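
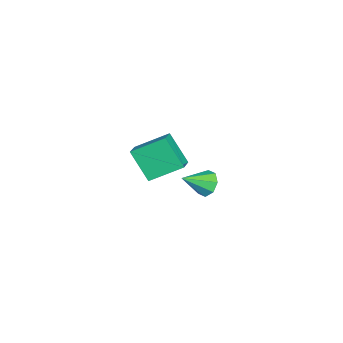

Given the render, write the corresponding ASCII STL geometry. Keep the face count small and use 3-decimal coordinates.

solid 
facet normal -0.346 -0.520 0.781
outer loop
vertex 3.521 -5.177 3.543
vertex 3.177 -3.496 4.511
vertex 2.488 -5.139 3.111
endloop
endfacet
facet normal 0.174 -0.853 -0.492
outer loop
vertex 3.163 -4.124 1.589
vertex 3.521 -5.177 3.543
vertex 2.488 -5.139 3.111
endloop
endfacet
facet normal -0.346 -0.520 0.781
outer loop
vertex 2.488 -5.139 3.111
vertex 3.177 -3.496 4.511
vertex 2.145 -3.458 4.079
endloop
endfacet
facet normal -0.922 0.034 -0.386
outer loop
vertex 2.145 -3.458 4.079
vertex 3.163 -4.124 1.589
vertex 2.488 -5.139 3.111
endloop
endfacet
facet normal 0.922 -0.034 0.386
outer loop
vertex 3.521 -5.177 3.543
vertex 3.852 -2.481 2.989
vertex 3.177 -3.496 4.511
endloop
endfacet
facet normal 0.174 -0.853 -0.492
outer loop
vertex 4.195 -4.162 2.021
vertex 3.521 -5.177 3.543
vertex 3.163 -4.124 1.589
endloop
endfacet
facet normal 0.922 -0.034 0.386
outer loop
vertex 4.195 -4.162 2.021
vertex 3.852 -2.481 2.989
vertex 3.521 -5.177 3.543
endloop
endfacet
facet normal -0.174 0.853 0.492
outer loop
vertex 3.177 -3.496 4.511
vertex 3.852 -2.481 2.989
vertex 2.145 -3.458 4.079
endloop
endfacet
facet normal -0.922 0.034 -0.386
outer loop
vertex 2.819 -2.443 2.557
vertex 3.163 -4.124 1.589
vertex 2.145 -3.458 4.079
endloop
endfacet
facet normal -0.174 0.853 0.492
outer loop
vertex 2.145 -3.458 4.079
vertex 3.852 -2.481 2.989
vertex 2.819 -2.443 2.557
endloop
endfacet
facet normal 0.346 0.520 -0.781
outer loop
vertex 2.819 -2.443 2.557
vertex 4.195 -4.162 2.021
vertex 3.163 -4.124 1.589
endloop
endfacet
facet normal 0.346 0.520 -0.781
outer loop
vertex 3.852 -2.481 2.989
vertex 4.195 -4.162 2.021
vertex 2.819 -2.443 2.557
endloop
endfacet
facet normal -0.470 0.701 -0.536
outer loop
vertex -1.594 -1.779 -3.246
vertex -2.327 -2.224 -3.185
vertex -1.947 -1.611 -2.717
endloop
endfacet
facet normal 0.833 0.314 0.456
outer loop
vertex -1.594 -1.779 -3.246
vertex -1.947 -1.611 -2.717
vertex -1.513 -3.436 -2.255
endloop
endfacet
facet normal -0.470 0.701 -0.537
outer loop
vertex -1.947 -1.611 -2.717
vertex -2.327 -2.224 -3.185
vertex -2.523 -1.802 -2.462
endloop
endfacet
facet normal 0.301 0.301 0.905
outer loop
vertex -1.947 -1.611 -2.717
vertex -2.523 -1.802 -2.462
vertex -1.513 -3.436 -2.255
endloop
endfacet
facet normal -0.470 0.701 -0.536
outer loop
vertex -2.523 -1.802 -2.462
vertex -2.327 -2.224 -3.185
vertex -2.984 -2.241 -2.631
endloop
endfacet
facet normal -0.293 -0.060 0.954
outer loop
vertex -2.523 -1.802 -2.462
vertex -2.984 -2.241 -2.631
vertex -1.513 -3.436 -2.255
endloop
endfacet
facet normal -0.471 0.700 -0.537
outer loop
vertex -2.984 -2.241 -2.631
vertex -2.327 -2.224 -3.185
vertex -3.06 -2.67 -3.124
endloop
endfacet
facet normal -0.599 -0.556 0.576
outer loop
vertex -2.984 -2.241 -2.631
vertex -3.06 -2.67 -3.124
vertex -1.513 -3.436 -2.255
endloop
endfacet
facet normal -0.471 0.700 -0.537
outer loop
vertex -3.06 -2.67 -3.124
vertex -2.327 -2.224 -3.185
vertex -2.706 -2.838 -3.653
endloop
endfacet
facet normal -0.440 -0.898 -0.009
outer loop
vertex -3.06 -2.67 -3.124
vertex -2.706 -2.838 -3.653
vertex -1.513 -3.436 -2.255
endloop
endfacet
facet normal -0.469 0.700 -0.538
outer loop
vertex -2.706 -2.838 -3.653
vertex -2.327 -2.224 -3.185
vertex -2.13 -2.647 -3.907
endloop
endfacet
facet normal 0.092 -0.885 -0.457
outer loop
vertex -2.706 -2.838 -3.653
vertex -2.13 -2.647 -3.907
vertex -1.513 -3.436 -2.255
endloop
endfacet
facet normal -0.470 0.700 -0.538
outer loop
vertex -2.13 -2.647 -3.907
vertex -2.327 -2.224 -3.185
vertex -1.669 -2.208 -3.739
endloop
endfacet
facet normal 0.684 -0.525 -0.506
outer loop
vertex -2.13 -2.647 -3.907
vertex -1.669 -2.208 -3.739
vertex -1.513 -3.436 -2.255
endloop
endfacet
facet normal -0.470 0.700 -0.538
outer loop
vertex -1.669 -2.208 -3.739
vertex -2.327 -2.224 -3.185
vertex -1.594 -1.779 -3.246
endloop
endfacet
facet normal 0.992 -0.027 -0.127
outer loop
vertex -1.669 -2.208 -3.739
vertex -1.594 -1.779 -3.246
vertex -1.513 -3.436 -2.255
endloop
endfacet

endsolid


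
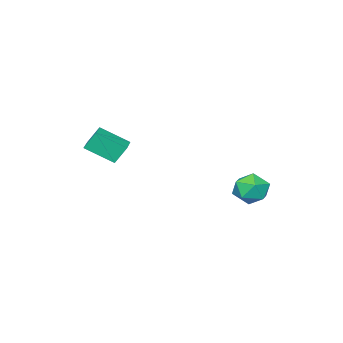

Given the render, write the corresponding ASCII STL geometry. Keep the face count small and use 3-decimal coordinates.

solid 
facet normal -0.474 0.714 -0.516
outer loop
vertex 0.317 -0.375 3.839
vertex 1.173 0.274 3.951
vertex 0.658 -0.696 3.082
endloop
endfacet
facet normal -0.793 -0.600 -0.103
outer loop
vertex 1.307 -1.674 3.789
vertex 0.317 -0.375 3.839
vertex 0.658 -0.696 3.082
endloop
endfacet
facet normal -0.474 0.714 -0.516
outer loop
vertex 0.658 -0.696 3.082
vertex 1.173 0.274 3.951
vertex 1.514 -0.047 3.194
endloop
endfacet
facet normal 0.384 -0.360 -0.850
outer loop
vertex 1.514 -0.047 3.194
vertex 1.307 -1.674 3.789
vertex 0.658 -0.696 3.082
endloop
endfacet
facet normal -0.384 0.360 0.850
outer loop
vertex 0.317 -0.375 3.839
vertex 1.822 -0.704 4.658
vertex 1.173 0.274 3.951
endloop
endfacet
facet normal -0.793 -0.600 -0.103
outer loop
vertex 0.966 -1.353 4.546
vertex 0.317 -0.375 3.839
vertex 1.307 -1.674 3.789
endloop
endfacet
facet normal -0.384 0.360 0.850
outer loop
vertex 0.966 -1.353 4.546
vertex 1.822 -0.704 4.658
vertex 0.317 -0.375 3.839
endloop
endfacet
facet normal 0.793 0.600 0.103
outer loop
vertex 1.173 0.274 3.951
vertex 1.822 -0.704 4.658
vertex 1.514 -0.047 3.194
endloop
endfacet
facet normal 0.384 -0.360 -0.850
outer loop
vertex 2.163 -1.025 3.901
vertex 1.307 -1.674 3.789
vertex 1.514 -0.047 3.194
endloop
endfacet
facet normal 0.793 0.600 0.103
outer loop
vertex 1.514 -0.047 3.194
vertex 1.822 -0.704 4.658
vertex 2.163 -1.025 3.901
endloop
endfacet
facet normal 0.474 -0.714 0.516
outer loop
vertex 2.163 -1.025 3.901
vertex 0.966 -1.353 4.546
vertex 1.307 -1.674 3.789
endloop
endfacet
facet normal 0.474 -0.714 0.516
outer loop
vertex 1.822 -0.704 4.658
vertex 0.966 -1.353 4.546
vertex 2.163 -1.025 3.901
endloop
endfacet
facet normal -0.113 0.572 0.813
outer loop
vertex -3.909 3.024 1.265
vertex -3.645 2.398 1.742
vertex -3.1 2.944 1.434
endloop
endfacet
facet normal 0.045 0.969 0.242
outer loop
vertex -3.909 3.024 1.265
vertex -3.1 2.944 1.434
vertex -3.346 3.147 0.667
endloop
endfacet
facet normal -0.456 0.853 -0.253
outer loop
vertex -3.909 3.024 1.265
vertex -3.346 3.147 0.667
vertex -4.042 2.726 0.501
endloop
endfacet
facet normal -0.923 0.384 0.011
outer loop
vertex -3.909 3.024 1.265
vertex -4.042 2.726 0.501
vertex -4.227 2.263 1.165
endloop
endfacet
facet normal -0.712 0.210 0.670
outer loop
vertex -3.909 3.024 1.265
vertex -4.227 2.263 1.165
vertex -3.645 2.398 1.742
endloop
endfacet
facet normal 0.669 0.743 -0.018
outer loop
vertex -3.346 3.147 0.667
vertex -3.1 2.944 1.434
vertex -2.733 2.597 0.775
endloop
endfacet
facet normal 0.413 0.098 0.905
outer loop
vertex -3.1 2.944 1.434
vertex -3.645 2.398 1.742
vertex -2.918 2.134 1.439
endloop
endfacet
facet normal -0.555 -0.487 0.674
outer loop
vertex -3.645 2.398 1.742
vertex -4.227 2.263 1.165
vertex -3.614 1.713 1.273
endloop
endfacet
facet normal -0.897 -0.204 -0.392
outer loop
vertex -4.227 2.263 1.165
vertex -4.042 2.726 0.501
vertex -3.86 1.916 0.506
endloop
endfacet
facet normal -0.140 0.555 -0.820
outer loop
vertex -4.042 2.726 0.501
vertex -3.346 3.147 0.667
vertex -3.315 2.462 0.198
endloop
endfacet
facet normal 0.923 -0.384 -0.011
outer loop
vertex -3.051 1.836 0.675
vertex -2.733 2.597 0.775
vertex -2.918 2.134 1.439
endloop
endfacet
facet normal 0.456 -0.853 0.253
outer loop
vertex -3.051 1.836 0.675
vertex -2.918 2.134 1.439
vertex -3.614 1.713 1.273
endloop
endfacet
facet normal -0.045 -0.969 -0.242
outer loop
vertex -3.051 1.836 0.675
vertex -3.614 1.713 1.273
vertex -3.86 1.916 0.506
endloop
endfacet
facet normal 0.113 -0.572 -0.813
outer loop
vertex -3.051 1.836 0.675
vertex -3.86 1.916 0.506
vertex -3.315 2.462 0.198
endloop
endfacet
facet normal 0.712 -0.210 -0.670
outer loop
vertex -3.051 1.836 0.675
vertex -3.315 2.462 0.198
vertex -2.733 2.597 0.775
endloop
endfacet
facet normal 0.897 0.204 0.392
outer loop
vertex -2.918 2.134 1.439
vertex -2.733 2.597 0.775
vertex -3.1 2.944 1.434
endloop
endfacet
facet normal 0.140 -0.555 0.820
outer loop
vertex -3.614 1.713 1.273
vertex -2.918 2.134 1.439
vertex -3.645 2.398 1.742
endloop
endfacet
facet normal -0.669 -0.743 0.018
outer loop
vertex -3.86 1.916 0.506
vertex -3.614 1.713 1.273
vertex -4.227 2.263 1.165
endloop
endfacet
facet normal -0.413 -0.098 -0.905
outer loop
vertex -3.315 2.462 0.198
vertex -3.86 1.916 0.506
vertex -4.042 2.726 0.501
endloop
endfacet
facet normal 0.555 0.487 -0.674
outer loop
vertex -2.733 2.597 0.775
vertex -3.315 2.462 0.198
vertex -3.346 3.147 0.667
endloop
endfacet

endsolid


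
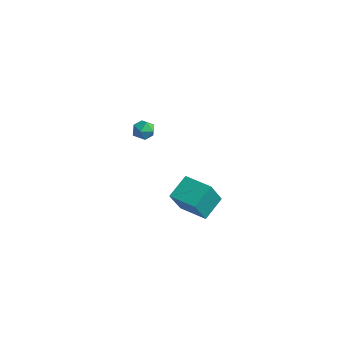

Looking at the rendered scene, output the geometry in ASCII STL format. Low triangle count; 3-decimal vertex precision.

solid 
facet normal -0.110 0.607 0.787
outer loop
vertex 1.151 0.844 4.155
vertex 0.561 0.488 4.347
vertex 1.2 0.282 4.595
endloop
endfacet
facet normal 0.580 0.533 0.616
outer loop
vertex 1.151 0.844 4.155
vertex 1.2 0.282 4.595
vertex 1.678 0.369 4.07
endloop
endfacet
facet normal 0.663 0.746 -0.059
outer loop
vertex 1.151 0.844 4.155
vertex 1.678 0.369 4.07
vertex 1.336 0.628 3.499
endloop
endfacet
facet normal 0.025 0.952 -0.306
outer loop
vertex 1.151 0.844 4.155
vertex 1.336 0.628 3.499
vertex 0.645 0.701 3.669
endloop
endfacet
facet normal -0.452 0.866 0.216
outer loop
vertex 1.151 0.844 4.155
vertex 0.645 0.701 3.669
vertex 0.561 0.488 4.347
endloop
endfacet
facet normal 0.743 -0.160 0.650
outer loop
vertex 1.678 0.369 4.07
vertex 1.2 0.282 4.595
vertex 1.415 -0.281 4.211
endloop
endfacet
facet normal -0.373 -0.042 0.927
outer loop
vertex 1.2 0.282 4.595
vertex 0.561 0.488 4.347
vertex 0.724 -0.208 4.381
endloop
endfacet
facet normal -0.927 0.376 0.003
outer loop
vertex 0.561 0.488 4.347
vertex 0.645 0.701 3.669
vertex 0.382 0.051 3.81
endloop
endfacet
facet normal -0.153 0.516 -0.843
outer loop
vertex 0.645 0.701 3.669
vertex 1.336 0.628 3.499
vertex 0.86 0.138 3.285
endloop
endfacet
facet normal 0.878 0.184 -0.442
outer loop
vertex 1.336 0.628 3.499
vertex 1.678 0.369 4.07
vertex 1.499 -0.068 3.533
endloop
endfacet
facet normal -0.025 -0.952 0.306
outer loop
vertex 0.909 -0.424 3.725
vertex 1.415 -0.281 4.211
vertex 0.724 -0.208 4.381
endloop
endfacet
facet normal -0.663 -0.746 0.059
outer loop
vertex 0.909 -0.424 3.725
vertex 0.724 -0.208 4.381
vertex 0.382 0.051 3.81
endloop
endfacet
facet normal -0.580 -0.533 -0.616
outer loop
vertex 0.909 -0.424 3.725
vertex 0.382 0.051 3.81
vertex 0.86 0.138 3.285
endloop
endfacet
facet normal 0.110 -0.607 -0.787
outer loop
vertex 0.909 -0.424 3.725
vertex 0.86 0.138 3.285
vertex 1.499 -0.068 3.533
endloop
endfacet
facet normal 0.452 -0.866 -0.216
outer loop
vertex 0.909 -0.424 3.725
vertex 1.499 -0.068 3.533
vertex 1.415 -0.281 4.211
endloop
endfacet
facet normal 0.153 -0.516 0.843
outer loop
vertex 0.724 -0.208 4.381
vertex 1.415 -0.281 4.211
vertex 1.2 0.282 4.595
endloop
endfacet
facet normal -0.878 -0.184 0.442
outer loop
vertex 0.382 0.051 3.81
vertex 0.724 -0.208 4.381
vertex 0.561 0.488 4.347
endloop
endfacet
facet normal -0.743 0.160 -0.650
outer loop
vertex 0.86 0.138 3.285
vertex 0.382 0.051 3.81
vertex 0.645 0.701 3.669
endloop
endfacet
facet normal 0.373 0.042 -0.927
outer loop
vertex 1.499 -0.068 3.533
vertex 0.86 0.138 3.285
vertex 1.336 0.628 3.499
endloop
endfacet
facet normal 0.927 -0.376 -0.003
outer loop
vertex 1.415 -0.281 4.211
vertex 1.499 -0.068 3.533
vertex 1.678 0.369 4.07
endloop
endfacet
facet normal -0.976 -0.209 0.055
outer loop
vertex 0.499 2.446 -2.801
vertex 0.253 3.835 -1.887
vertex 0.17 3.529 -4.534
endloop
endfacet
facet normal 0.146 -0.826 -0.544
outer loop
vertex 1.927 3.905 -4.633
vertex 0.499 2.446 -2.801
vertex 0.17 3.529 -4.534
endloop
endfacet
facet normal -0.976 -0.209 0.055
outer loop
vertex 0.17 3.529 -4.534
vertex 0.253 3.835 -1.887
vertex -0.076 4.917 -3.62
endloop
endfacet
facet normal -0.159 0.523 -0.837
outer loop
vertex -0.076 4.917 -3.62
vertex 1.927 3.905 -4.633
vertex 0.17 3.529 -4.534
endloop
endfacet
facet normal 0.159 -0.523 0.837
outer loop
vertex 0.499 2.446 -2.801
vertex 2.01 4.211 -1.986
vertex 0.253 3.835 -1.887
endloop
endfacet
facet normal 0.147 -0.826 -0.544
outer loop
vertex 2.256 2.823 -2.9
vertex 0.499 2.446 -2.801
vertex 1.927 3.905 -4.633
endloop
endfacet
facet normal 0.159 -0.523 0.837
outer loop
vertex 2.256 2.823 -2.9
vertex 2.01 4.211 -1.986
vertex 0.499 2.446 -2.801
endloop
endfacet
facet normal -0.146 0.826 0.544
outer loop
vertex 0.253 3.835 -1.887
vertex 2.01 4.211 -1.986
vertex -0.076 4.917 -3.62
endloop
endfacet
facet normal -0.159 0.523 -0.837
outer loop
vertex 1.681 5.294 -3.719
vertex 1.927 3.905 -4.633
vertex -0.076 4.917 -3.62
endloop
endfacet
facet normal -0.147 0.826 0.544
outer loop
vertex -0.076 4.917 -3.62
vertex 2.01 4.211 -1.986
vertex 1.681 5.294 -3.719
endloop
endfacet
facet normal 0.976 0.209 -0.055
outer loop
vertex 1.681 5.294 -3.719
vertex 2.256 2.823 -2.9
vertex 1.927 3.905 -4.633
endloop
endfacet
facet normal 0.976 0.209 -0.055
outer loop
vertex 2.01 4.211 -1.986
vertex 2.256 2.823 -2.9
vertex 1.681 5.294 -3.719
endloop
endfacet

endsolid


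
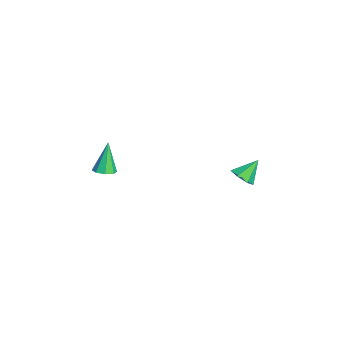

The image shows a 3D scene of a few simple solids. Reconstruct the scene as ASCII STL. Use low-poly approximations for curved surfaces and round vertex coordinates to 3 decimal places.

solid 
facet normal 0.374 -0.162 -0.913
outer loop
vertex -1.844 -2.733 -2.867
vertex -2.26 -3.124 -2.968
vertex -2.207 -2.552 -3.048
endloop
endfacet
facet normal 0.302 0.905 0.300
outer loop
vertex -1.844 -2.733 -2.867
vertex -2.207 -2.552 -3.048
vertex -2.88 -2.856 -1.452
endloop
endfacet
facet normal 0.372 -0.162 -0.914
outer loop
vertex -2.207 -2.552 -3.048
vertex -2.26 -3.124 -2.968
vertex -2.601 -2.706 -3.181
endloop
endfacet
facet normal -0.370 0.929 0.021
outer loop
vertex -2.207 -2.552 -3.048
vertex -2.601 -2.706 -3.181
vertex -2.88 -2.856 -1.452
endloop
endfacet
facet normal 0.373 -0.162 -0.914
outer loop
vertex -2.601 -2.706 -3.181
vertex -2.26 -3.124 -2.968
vertex -2.796 -3.105 -3.19
endloop
endfacet
facet normal -0.892 0.439 -0.106
outer loop
vertex -2.601 -2.706 -3.181
vertex -2.796 -3.105 -3.19
vertex -2.88 -2.856 -1.452
endloop
endfacet
facet normal 0.373 -0.161 -0.914
outer loop
vertex -2.796 -3.105 -3.19
vertex -2.26 -3.124 -2.968
vertex -2.677 -3.515 -3.069
endloop
endfacet
facet normal -0.960 -0.280 -0.006
outer loop
vertex -2.796 -3.105 -3.19
vertex -2.677 -3.515 -3.069
vertex -2.88 -2.856 -1.452
endloop
endfacet
facet normal 0.373 -0.161 -0.914
outer loop
vertex -2.677 -3.515 -3.069
vertex -2.26 -3.124 -2.968
vertex -2.314 -3.696 -2.889
endloop
endfacet
facet normal -0.531 -0.806 0.262
outer loop
vertex -2.677 -3.515 -3.069
vertex -2.314 -3.696 -2.889
vertex -2.88 -2.856 -1.452
endloop
endfacet
facet normal 0.371 -0.161 -0.915
outer loop
vertex -2.314 -3.696 -2.889
vertex -2.26 -3.124 -2.968
vertex -1.919 -3.542 -2.756
endloop
endfacet
facet normal 0.141 -0.829 0.540
outer loop
vertex -2.314 -3.696 -2.889
vertex -1.919 -3.542 -2.756
vertex -2.88 -2.856 -1.452
endloop
endfacet
facet normal 0.374 -0.159 -0.914
outer loop
vertex -1.919 -3.542 -2.756
vertex -2.26 -3.124 -2.968
vertex -1.725 -3.143 -2.746
endloop
endfacet
facet normal 0.663 -0.339 0.667
outer loop
vertex -1.919 -3.542 -2.756
vertex -1.725 -3.143 -2.746
vertex -2.88 -2.856 -1.452
endloop
endfacet
facet normal 0.373 -0.161 -0.914
outer loop
vertex -1.725 -3.143 -2.746
vertex -2.26 -3.124 -2.968
vertex -1.844 -2.733 -2.867
endloop
endfacet
facet normal 0.730 0.380 0.568
outer loop
vertex -1.725 -3.143 -2.746
vertex -1.844 -2.733 -2.867
vertex -2.88 -2.856 -1.452
endloop
endfacet
facet normal 0.262 -0.657 -0.707
outer loop
vertex -1.373 3.683 -4.039
vertex -1.768 3.213 -3.749
vertex -1.931 3.665 -4.229
endloop
endfacet
facet normal 0.054 0.966 -0.251
outer loop
vertex -1.373 3.683 -4.039
vertex -1.931 3.665 -4.229
vertex -2.092 4.027 -2.871
endloop
endfacet
facet normal 0.261 -0.657 -0.707
outer loop
vertex -1.931 3.665 -4.229
vertex -1.768 3.213 -3.749
vertex -2.367 3.307 -4.057
endloop
endfacet
facet normal -0.672 0.692 -0.264
outer loop
vertex -1.931 3.665 -4.229
vertex -2.367 3.307 -4.057
vertex -2.092 4.027 -2.871
endloop
endfacet
facet normal 0.261 -0.657 -0.707
outer loop
vertex -2.367 3.307 -4.057
vertex -1.768 3.213 -3.749
vertex -2.352 2.878 -3.653
endloop
endfacet
facet normal -0.981 0.114 0.158
outer loop
vertex -2.367 3.307 -4.057
vertex -2.352 2.878 -3.653
vertex -2.092 4.027 -2.871
endloop
endfacet
facet normal 0.261 -0.657 -0.707
outer loop
vertex -2.352 2.878 -3.653
vertex -1.768 3.213 -3.749
vertex -1.898 2.7 -3.32
endloop
endfacet
facet normal -0.639 -0.329 0.695
outer loop
vertex -2.352 2.878 -3.653
vertex -1.898 2.7 -3.32
vertex -2.092 4.027 -2.871
endloop
endfacet
facet normal 0.260 -0.657 -0.707
outer loop
vertex -1.898 2.7 -3.32
vertex -1.768 3.213 -3.749
vertex -1.346 2.909 -3.311
endloop
endfacet
facet normal 0.100 -0.306 0.947
outer loop
vertex -1.898 2.7 -3.32
vertex -1.346 2.909 -3.311
vertex -2.092 4.027 -2.871
endloop
endfacet
facet normal 0.260 -0.657 -0.707
outer loop
vertex -1.346 2.909 -3.311
vertex -1.768 3.213 -3.749
vertex -1.112 3.346 -3.631
endloop
endfacet
facet normal 0.674 0.166 0.720
outer loop
vertex -1.346 2.909 -3.311
vertex -1.112 3.346 -3.631
vertex -2.092 4.027 -2.871
endloop
endfacet
facet normal 0.260 -0.656 -0.708
outer loop
vertex -1.112 3.346 -3.631
vertex -1.768 3.213 -3.749
vertex -1.373 3.683 -4.039
endloop
endfacet
facet normal 0.654 0.733 0.187
outer loop
vertex -1.112 3.346 -3.631
vertex -1.373 3.683 -4.039
vertex -2.092 4.027 -2.871
endloop
endfacet

endsolid


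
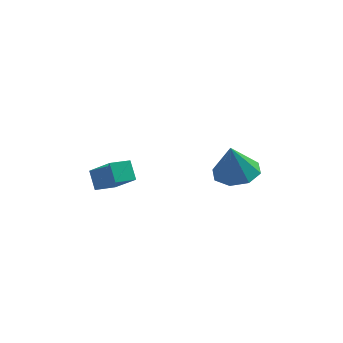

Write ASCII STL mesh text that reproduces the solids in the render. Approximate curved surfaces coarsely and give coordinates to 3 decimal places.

solid 
facet normal -0.756 -0.614 0.225
outer loop
vertex -3.405 -4.443 -2.033
vertex -3.682 -3.861 -1.376
vertex -4.282 -3.73 -3.034
endloop
endfacet
facet normal 0.300 -0.633 -0.714
outer loop
vertex -3.578 -3.159 -3.244
vertex -3.405 -4.443 -2.033
vertex -4.282 -3.73 -3.034
endloop
endfacet
facet normal -0.757 -0.614 0.225
outer loop
vertex -4.282 -3.73 -3.034
vertex -3.682 -3.861 -1.376
vertex -4.559 -3.148 -2.378
endloop
endfacet
facet normal -0.581 0.472 -0.664
outer loop
vertex -4.559 -3.148 -2.378
vertex -3.578 -3.159 -3.244
vertex -4.282 -3.73 -3.034
endloop
endfacet
facet normal 0.581 -0.472 0.663
outer loop
vertex -3.405 -4.443 -2.033
vertex -2.978 -3.29 -1.586
vertex -3.682 -3.861 -1.376
endloop
endfacet
facet normal 0.301 -0.632 -0.714
outer loop
vertex -2.701 -3.872 -2.242
vertex -3.405 -4.443 -2.033
vertex -3.578 -3.159 -3.244
endloop
endfacet
facet normal 0.580 -0.472 0.664
outer loop
vertex -2.701 -3.872 -2.242
vertex -2.978 -3.29 -1.586
vertex -3.405 -4.443 -2.033
endloop
endfacet
facet normal -0.301 0.633 0.713
outer loop
vertex -3.682 -3.861 -1.376
vertex -2.978 -3.29 -1.586
vertex -4.559 -3.148 -2.378
endloop
endfacet
facet normal -0.580 0.473 -0.663
outer loop
vertex -3.855 -2.577 -2.587
vertex -3.578 -3.159 -3.244
vertex -4.559 -3.148 -2.378
endloop
endfacet
facet normal -0.301 0.632 0.714
outer loop
vertex -4.559 -3.148 -2.378
vertex -2.978 -3.29 -1.586
vertex -3.855 -2.577 -2.587
endloop
endfacet
facet normal 0.756 0.614 -0.225
outer loop
vertex -3.855 -2.577 -2.587
vertex -2.701 -3.872 -2.242
vertex -3.578 -3.159 -3.244
endloop
endfacet
facet normal 0.756 0.614 -0.225
outer loop
vertex -2.978 -3.29 -1.586
vertex -2.701 -3.872 -2.242
vertex -3.855 -2.577 -2.587
endloop
endfacet
facet normal 0.153 0.143 -0.978
outer loop
vertex 1.866 -1.09 -3.586
vertex 0.91 -0.858 -3.702
vertex 1.734 -0.349 -3.498
endloop
endfacet
facet normal 0.761 0.059 0.646
outer loop
vertex 1.866 -1.09 -3.586
vertex 1.734 -0.349 -3.498
vertex 0.67 -1.082 -2.178
endloop
endfacet
facet normal 0.153 0.144 -0.978
outer loop
vertex 1.734 -0.349 -3.498
vertex 0.91 -0.858 -3.702
vertex 1.12 0.094 -3.529
endloop
endfacet
facet normal 0.410 0.616 0.673
outer loop
vertex 1.734 -0.349 -3.498
vertex 1.12 0.094 -3.529
vertex 0.67 -1.082 -2.178
endloop
endfacet
facet normal 0.154 0.144 -0.978
outer loop
vertex 1.12 0.094 -3.529
vertex 0.91 -0.858 -3.702
vertex 0.383 -0.021 -3.662
endloop
endfacet
facet normal -0.228 0.771 0.595
outer loop
vertex 1.12 0.094 -3.529
vertex 0.383 -0.021 -3.662
vertex 0.67 -1.082 -2.178
endloop
endfacet
facet normal 0.155 0.144 -0.977
outer loop
vertex 0.383 -0.021 -3.662
vertex 0.91 -0.858 -3.702
vertex -0.045 -0.626 -3.819
endloop
endfacet
facet normal -0.777 0.431 0.458
outer loop
vertex 0.383 -0.021 -3.662
vertex -0.045 -0.626 -3.819
vertex 0.67 -1.082 -2.178
endloop
endfacet
facet normal 0.155 0.143 -0.978
outer loop
vertex -0.045 -0.626 -3.819
vertex 0.91 -0.858 -3.702
vertex 0.086 -1.367 -3.907
endloop
endfacet
facet normal -0.917 -0.203 0.343
outer loop
vertex -0.045 -0.626 -3.819
vertex 0.086 -1.367 -3.907
vertex 0.67 -1.082 -2.178
endloop
endfacet
facet normal 0.154 0.145 -0.977
outer loop
vertex 0.086 -1.367 -3.907
vertex 0.91 -0.858 -3.702
vertex 0.7 -1.81 -3.876
endloop
endfacet
facet normal -0.565 -0.762 0.317
outer loop
vertex 0.086 -1.367 -3.907
vertex 0.7 -1.81 -3.876
vertex 0.67 -1.082 -2.178
endloop
endfacet
facet normal 0.155 0.144 -0.977
outer loop
vertex 0.7 -1.81 -3.876
vertex 0.91 -0.858 -3.702
vertex 1.437 -1.695 -3.742
endloop
endfacet
facet normal 0.071 -0.916 0.394
outer loop
vertex 0.7 -1.81 -3.876
vertex 1.437 -1.695 -3.742
vertex 0.67 -1.082 -2.178
endloop
endfacet
facet normal 0.153 0.143 -0.978
outer loop
vertex 1.437 -1.695 -3.742
vertex 0.91 -0.858 -3.702
vertex 1.866 -1.09 -3.586
endloop
endfacet
facet normal 0.621 -0.577 0.531
outer loop
vertex 1.437 -1.695 -3.742
vertex 1.866 -1.09 -3.586
vertex 0.67 -1.082 -2.178
endloop
endfacet

endsolid


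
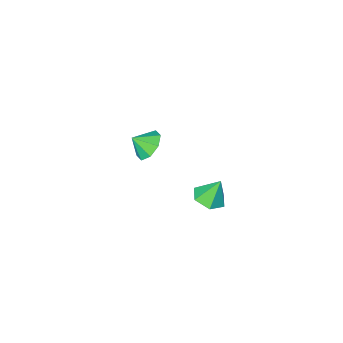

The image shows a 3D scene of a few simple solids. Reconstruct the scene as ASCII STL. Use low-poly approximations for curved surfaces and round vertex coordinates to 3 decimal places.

solid 
facet normal -0.689 0.346 -0.637
outer loop
vertex 2.577 -2.694 0.805
vertex 1.902 -3.165 1.279
vertex 2.283 -2.297 1.339
endloop
endfacet
facet normal 0.902 0.370 0.222
outer loop
vertex 2.577 -2.694 0.805
vertex 2.283 -2.297 1.339
vertex 2.638 -3.535 1.961
endloop
endfacet
facet normal -0.688 0.346 -0.637
outer loop
vertex 2.283 -2.297 1.339
vertex 1.902 -3.165 1.279
vertex 1.766 -2.408 1.837
endloop
endfacet
facet normal 0.545 0.496 0.676
outer loop
vertex 2.283 -2.297 1.339
vertex 1.766 -2.408 1.837
vertex 2.638 -3.535 1.961
endloop
endfacet
facet normal -0.689 0.346 -0.637
outer loop
vertex 1.766 -2.408 1.837
vertex 1.902 -3.165 1.279
vertex 1.328 -2.963 2.009
endloop
endfacet
facet normal 0.124 0.203 0.971
outer loop
vertex 1.766 -2.408 1.837
vertex 1.328 -2.963 2.009
vertex 2.638 -3.535 1.961
endloop
endfacet
facet normal -0.688 0.347 -0.637
outer loop
vertex 1.328 -2.963 2.009
vertex 1.902 -3.165 1.279
vertex 1.226 -3.636 1.753
endloop
endfacet
facet normal -0.113 -0.338 0.934
outer loop
vertex 1.328 -2.963 2.009
vertex 1.226 -3.636 1.753
vertex 2.638 -3.535 1.961
endloop
endfacet
facet normal -0.688 0.347 -0.637
outer loop
vertex 1.226 -3.636 1.753
vertex 1.902 -3.165 1.279
vertex 1.52 -4.033 1.219
endloop
endfacet
facet normal -0.028 -0.810 0.586
outer loop
vertex 1.226 -3.636 1.753
vertex 1.52 -4.033 1.219
vertex 2.638 -3.535 1.961
endloop
endfacet
facet normal -0.688 0.347 -0.638
outer loop
vertex 1.52 -4.033 1.219
vertex 1.902 -3.165 1.279
vertex 2.038 -3.921 0.721
endloop
endfacet
facet normal 0.329 -0.935 0.132
outer loop
vertex 1.52 -4.033 1.219
vertex 2.038 -3.921 0.721
vertex 2.638 -3.535 1.961
endloop
endfacet
facet normal -0.690 0.346 -0.636
outer loop
vertex 2.038 -3.921 0.721
vertex 1.902 -3.165 1.279
vertex 2.475 -3.366 0.549
endloop
endfacet
facet normal 0.750 -0.641 -0.163
outer loop
vertex 2.038 -3.921 0.721
vertex 2.475 -3.366 0.549
vertex 2.638 -3.535 1.961
endloop
endfacet
facet normal -0.689 0.347 -0.636
outer loop
vertex 2.475 -3.366 0.549
vertex 1.902 -3.165 1.279
vertex 2.577 -2.694 0.805
endloop
endfacet
facet normal 0.987 -0.102 -0.126
outer loop
vertex 2.475 -3.366 0.549
vertex 2.577 -2.694 0.805
vertex 2.638 -3.535 1.961
endloop
endfacet
facet normal 0.334 -0.181 -0.925
outer loop
vertex 3.071 3.284 3.507
vertex 2.261 3.245 3.222
vertex 2.679 3.996 3.226
endloop
endfacet
facet normal 0.567 0.553 0.610
outer loop
vertex 3.071 3.284 3.507
vertex 2.679 3.996 3.226
vertex 1.799 3.495 4.498
endloop
endfacet
facet normal 0.335 -0.182 -0.924
outer loop
vertex 2.679 3.996 3.226
vertex 2.261 3.245 3.222
vertex 1.869 3.956 2.94
endloop
endfacet
facet normal -0.144 0.951 0.275
outer loop
vertex 2.679 3.996 3.226
vertex 1.869 3.956 2.94
vertex 1.799 3.495 4.498
endloop
endfacet
facet normal 0.334 -0.183 -0.925
outer loop
vertex 1.869 3.956 2.94
vertex 2.261 3.245 3.222
vertex 1.45 3.205 2.937
endloop
endfacet
facet normal -0.869 0.484 0.104
outer loop
vertex 1.869 3.956 2.94
vertex 1.45 3.205 2.937
vertex 1.799 3.495 4.498
endloop
endfacet
facet normal 0.334 -0.181 -0.925
outer loop
vertex 1.45 3.205 2.937
vertex 2.261 3.245 3.222
vertex 1.843 2.493 3.218
endloop
endfacet
facet normal -0.884 -0.382 0.269
outer loop
vertex 1.45 3.205 2.937
vertex 1.843 2.493 3.218
vertex 1.799 3.495 4.498
endloop
endfacet
facet normal 0.334 -0.181 -0.925
outer loop
vertex 1.843 2.493 3.218
vertex 2.261 3.245 3.222
vertex 2.653 2.533 3.503
endloop
endfacet
facet normal -0.174 -0.778 0.603
outer loop
vertex 1.843 2.493 3.218
vertex 2.653 2.533 3.503
vertex 1.799 3.495 4.498
endloop
endfacet
facet normal 0.334 -0.181 -0.925
outer loop
vertex 2.653 2.533 3.503
vertex 2.261 3.245 3.222
vertex 3.071 3.284 3.507
endloop
endfacet
facet normal 0.551 -0.311 0.774
outer loop
vertex 2.653 2.533 3.503
vertex 3.071 3.284 3.507
vertex 1.799 3.495 4.498
endloop
endfacet

endsolid


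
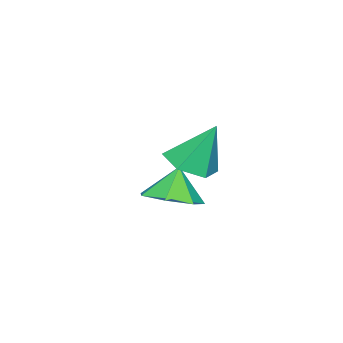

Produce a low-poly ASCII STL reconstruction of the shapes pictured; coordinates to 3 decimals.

solid 
facet normal 0.118 -0.430 -0.895
outer loop
vertex 3.279 -0.403 1.478
vertex 2.898 0.189 1.143
vertex 3.672 0.223 1.229
endloop
endfacet
facet normal 0.731 -0.199 0.653
outer loop
vertex 3.279 -0.403 1.478
vertex 3.672 0.223 1.229
vertex 2.722 0.831 2.477
endloop
endfacet
facet normal 0.118 -0.430 -0.895
outer loop
vertex 3.672 0.223 1.229
vertex 2.898 0.189 1.143
vertex 3.291 0.815 0.894
endloop
endfacet
facet normal 0.739 0.622 0.259
outer loop
vertex 3.672 0.223 1.229
vertex 3.291 0.815 0.894
vertex 2.722 0.831 2.477
endloop
endfacet
facet normal 0.118 -0.430 -0.895
outer loop
vertex 3.291 0.815 0.894
vertex 2.898 0.189 1.143
vertex 2.517 0.782 0.808
endloop
endfacet
facet normal -0.040 0.999 -0.024
outer loop
vertex 3.291 0.815 0.894
vertex 2.517 0.782 0.808
vertex 2.722 0.831 2.477
endloop
endfacet
facet normal 0.118 -0.430 -0.895
outer loop
vertex 2.517 0.782 0.808
vertex 2.898 0.189 1.143
vertex 2.123 0.156 1.057
endloop
endfacet
facet normal -0.828 0.555 0.085
outer loop
vertex 2.517 0.782 0.808
vertex 2.123 0.156 1.057
vertex 2.722 0.831 2.477
endloop
endfacet
facet normal 0.118 -0.430 -0.895
outer loop
vertex 2.123 0.156 1.057
vertex 2.898 0.189 1.143
vertex 2.505 -0.436 1.392
endloop
endfacet
facet normal -0.836 -0.268 0.480
outer loop
vertex 2.123 0.156 1.057
vertex 2.505 -0.436 1.392
vertex 2.722 0.831 2.477
endloop
endfacet
facet normal 0.118 -0.431 -0.895
outer loop
vertex 2.505 -0.436 1.392
vertex 2.898 0.189 1.143
vertex 3.279 -0.403 1.478
endloop
endfacet
facet normal -0.057 -0.644 0.763
outer loop
vertex 2.505 -0.436 1.392
vertex 3.279 -0.403 1.478
vertex 2.722 0.831 2.477
endloop
endfacet
facet normal 0.393 -0.013 -0.919
outer loop
vertex 1.442 -1.274 -1.162
vertex 0.622 -1.507 -1.509
vertex 0.969 -0.666 -1.373
endloop
endfacet
facet normal 0.334 0.530 0.779
outer loop
vertex 1.442 -1.274 -1.162
vertex 0.969 -0.666 -1.373
vertex 0.178 -1.493 -0.471
endloop
endfacet
facet normal 0.393 -0.013 -0.920
outer loop
vertex 0.969 -0.666 -1.373
vertex 0.622 -1.507 -1.509
vertex 0.235 -0.691 -1.686
endloop
endfacet
facet normal -0.252 0.813 0.525
outer loop
vertex 0.969 -0.666 -1.373
vertex 0.235 -0.691 -1.686
vertex 0.178 -1.493 -0.471
endloop
endfacet
facet normal 0.394 -0.012 -0.919
outer loop
vertex 0.235 -0.691 -1.686
vertex 0.622 -1.507 -1.509
vertex -0.207 -1.331 -1.867
endloop
endfacet
facet normal -0.825 0.489 0.284
outer loop
vertex 0.235 -0.691 -1.686
vertex -0.207 -1.331 -1.867
vertex 0.178 -1.493 -0.471
endloop
endfacet
facet normal 0.394 -0.013 -0.919
outer loop
vertex -0.207 -1.331 -1.867
vertex 0.622 -1.507 -1.509
vertex -0.025 -2.103 -1.778
endloop
endfacet
facet normal -0.951 -0.197 0.239
outer loop
vertex -0.207 -1.331 -1.867
vertex -0.025 -2.103 -1.778
vertex 0.178 -1.493 -0.471
endloop
endfacet
facet normal 0.394 -0.013 -0.919
outer loop
vertex -0.025 -2.103 -1.778
vertex 0.622 -1.507 -1.509
vertex 0.644 -2.427 -1.487
endloop
endfacet
facet normal -0.537 -0.729 0.424
outer loop
vertex -0.025 -2.103 -1.778
vertex 0.644 -2.427 -1.487
vertex 0.178 -1.493 -0.471
endloop
endfacet
facet normal 0.393 -0.013 -0.919
outer loop
vertex 0.644 -2.427 -1.487
vertex 0.622 -1.507 -1.509
vertex 1.297 -2.058 -1.213
endloop
endfacet
facet normal 0.106 -0.707 0.699
outer loop
vertex 0.644 -2.427 -1.487
vertex 1.297 -2.058 -1.213
vertex 0.178 -1.493 -0.471
endloop
endfacet
facet normal 0.393 -0.013 -0.920
outer loop
vertex 1.297 -2.058 -1.213
vertex 0.622 -1.507 -1.509
vertex 1.442 -1.274 -1.162
endloop
endfacet
facet normal 0.494 -0.147 0.857
outer loop
vertex 1.297 -2.058 -1.213
vertex 1.442 -1.274 -1.162
vertex 0.178 -1.493 -0.471
endloop
endfacet

endsolid


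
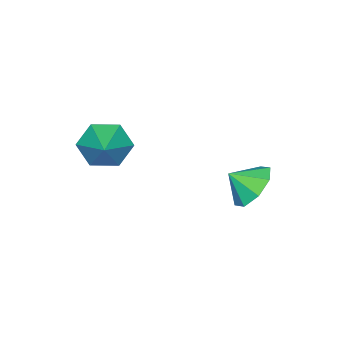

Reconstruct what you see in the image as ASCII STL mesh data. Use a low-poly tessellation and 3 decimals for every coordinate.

solid 
facet normal -0.719 -0.515 -0.466
outer loop
vertex 2.045 -1.193 -0.993
vertex 1.435 -1.002 -0.263
vertex 1.492 -0.397 -1.019
endloop
endfacet
facet normal 0.686 0.458 -0.566
outer loop
vertex 2.045 -1.193 -0.993
vertex 1.492 -0.397 -1.019
vertex 2.585 -0.178 0.483
endloop
endfacet
facet normal -0.719 -0.515 -0.467
outer loop
vertex 1.492 -0.397 -1.019
vertex 1.435 -1.002 -0.263
vertex 0.882 -0.206 -0.29
endloop
endfacet
facet normal 0.073 0.978 -0.195
outer loop
vertex 1.492 -0.397 -1.019
vertex 0.882 -0.206 -0.29
vertex 2.585 -0.178 0.483
endloop
endfacet
facet normal -0.719 -0.515 -0.467
outer loop
vertex 0.882 -0.206 -0.29
vertex 1.435 -1.002 -0.263
vertex 0.825 -0.811 0.466
endloop
endfacet
facet normal -0.279 0.760 0.587
outer loop
vertex 0.882 -0.206 -0.29
vertex 0.825 -0.811 0.466
vertex 2.585 -0.178 0.483
endloop
endfacet
facet normal -0.719 -0.515 -0.467
outer loop
vertex 0.825 -0.811 0.466
vertex 1.435 -1.002 -0.263
vertex 1.378 -1.607 0.492
endloop
endfacet
facet normal -0.017 0.021 1.000
outer loop
vertex 0.825 -0.811 0.466
vertex 1.378 -1.607 0.492
vertex 2.585 -0.178 0.483
endloop
endfacet
facet normal -0.719 -0.515 -0.467
outer loop
vertex 1.378 -1.607 0.492
vertex 1.435 -1.002 -0.263
vertex 1.988 -1.798 -0.237
endloop
endfacet
facet normal 0.596 -0.499 0.629
outer loop
vertex 1.378 -1.607 0.492
vertex 1.988 -1.798 -0.237
vertex 2.585 -0.178 0.483
endloop
endfacet
facet normal -0.719 -0.515 -0.466
outer loop
vertex 1.988 -1.798 -0.237
vertex 1.435 -1.002 -0.263
vertex 2.045 -1.193 -0.993
endloop
endfacet
facet normal 0.947 -0.281 -0.153
outer loop
vertex 1.988 -1.798 -0.237
vertex 2.045 -1.193 -0.993
vertex 2.585 -0.178 0.483
endloop
endfacet
facet normal -0.426 0.659 -0.619
outer loop
vertex -0.612 3.747 -2.126
vertex -1.312 3.073 -2.362
vertex -1.222 3.785 -1.666
endloop
endfacet
facet normal 0.602 0.123 0.789
outer loop
vertex -0.612 3.747 -2.126
vertex -1.222 3.785 -1.666
vertex -0.868 2.387 -1.718
endloop
endfacet
facet normal -0.427 0.659 -0.619
outer loop
vertex -1.222 3.785 -1.666
vertex -1.312 3.073 -2.362
vertex -1.885 3.405 -1.613
endloop
endfacet
facet normal 0.088 -0.015 0.996
outer loop
vertex -1.222 3.785 -1.666
vertex -1.885 3.405 -1.613
vertex -0.868 2.387 -1.718
endloop
endfacet
facet normal -0.427 0.659 -0.619
outer loop
vertex -1.885 3.405 -1.613
vertex -1.312 3.073 -2.362
vertex -2.212 2.831 -1.999
endloop
endfacet
facet normal -0.313 -0.401 0.861
outer loop
vertex -1.885 3.405 -1.613
vertex -2.212 2.831 -1.999
vertex -0.868 2.387 -1.718
endloop
endfacet
facet normal -0.427 0.659 -0.619
outer loop
vertex -2.212 2.831 -1.999
vertex -1.312 3.073 -2.362
vertex -2.012 2.398 -2.598
endloop
endfacet
facet normal -0.364 -0.808 0.463
outer loop
vertex -2.212 2.831 -1.999
vertex -2.012 2.398 -2.598
vertex -0.868 2.387 -1.718
endloop
endfacet
facet normal -0.427 0.659 -0.620
outer loop
vertex -2.012 2.398 -2.598
vertex -1.312 3.073 -2.362
vertex -1.401 2.361 -3.058
endloop
endfacet
facet normal -0.035 -0.999 0.033
outer loop
vertex -2.012 2.398 -2.598
vertex -1.401 2.361 -3.058
vertex -0.868 2.387 -1.718
endloop
endfacet
facet normal -0.427 0.659 -0.619
outer loop
vertex -1.401 2.361 -3.058
vertex -1.312 3.073 -2.362
vertex -0.739 2.74 -3.111
endloop
endfacet
facet normal 0.479 -0.861 -0.174
outer loop
vertex -1.401 2.361 -3.058
vertex -0.739 2.74 -3.111
vertex -0.868 2.387 -1.718
endloop
endfacet
facet normal -0.426 0.659 -0.619
outer loop
vertex -0.739 2.74 -3.111
vertex -1.312 3.073 -2.362
vertex -0.412 3.314 -2.725
endloop
endfacet
facet normal 0.879 -0.475 -0.039
outer loop
vertex -0.739 2.74 -3.111
vertex -0.412 3.314 -2.725
vertex -0.868 2.387 -1.718
endloop
endfacet
facet normal -0.426 0.660 -0.619
outer loop
vertex -0.412 3.314 -2.725
vertex -1.312 3.073 -2.362
vertex -0.612 3.747 -2.126
endloop
endfacet
facet normal 0.931 -0.067 0.359
outer loop
vertex -0.412 3.314 -2.725
vertex -0.612 3.747 -2.126
vertex -0.868 2.387 -1.718
endloop
endfacet

endsolid


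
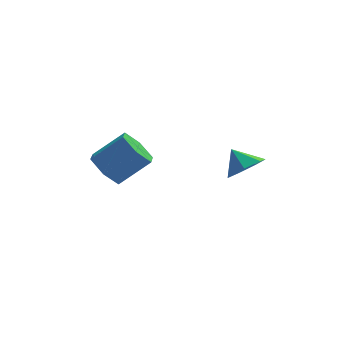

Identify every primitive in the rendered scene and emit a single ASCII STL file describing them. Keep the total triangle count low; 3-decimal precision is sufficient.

solid 
facet normal -0.762 -0.082 -0.642
outer loop
vertex -1.236 -0.331 0.048
vertex -1.74 0.473 0.543
vertex -1.076 0.678 -0.271
endloop
endfacet
facet normal 0.630 -0.323 -0.706
outer loop
vertex -1.236 -0.331 0.048
vertex -1.076 0.678 -0.271
vertex 0.204 -0.177 1.262
endloop
endfacet
facet normal 0.630 -0.323 -0.706
outer loop
vertex 0.204 -0.177 1.262
vertex -1.076 0.678 -0.271
vertex 0.364 0.832 0.944
endloop
endfacet
facet normal 0.762 0.082 0.643
outer loop
vertex 0.204 -0.177 1.262
vertex 0.364 0.832 0.944
vertex -0.3 0.627 1.757
endloop
endfacet
facet normal -0.762 -0.081 -0.642
outer loop
vertex -1.076 0.678 -0.271
vertex -1.74 0.473 0.543
vertex -1.579 1.482 0.224
endloop
endfacet
facet normal 0.445 0.655 -0.611
outer loop
vertex -1.076 0.678 -0.271
vertex -1.579 1.482 0.224
vertex 0.364 0.832 0.944
endloop
endfacet
facet normal 0.445 0.655 -0.610
outer loop
vertex 0.364 0.832 0.944
vertex -1.579 1.482 0.224
vertex -0.14 1.636 1.439
endloop
endfacet
facet normal 0.762 0.082 0.643
outer loop
vertex 0.364 0.832 0.944
vertex -0.14 1.636 1.439
vertex -0.3 0.627 1.757
endloop
endfacet
facet normal -0.762 -0.082 -0.643
outer loop
vertex -1.579 1.482 0.224
vertex -1.74 0.473 0.543
vertex -2.244 1.277 1.038
endloop
endfacet
facet normal -0.185 0.978 0.095
outer loop
vertex -1.579 1.482 0.224
vertex -2.244 1.277 1.038
vertex -0.14 1.636 1.439
endloop
endfacet
facet normal -0.185 0.978 0.095
outer loop
vertex -0.14 1.636 1.439
vertex -2.244 1.277 1.038
vertex -0.804 1.431 2.252
endloop
endfacet
facet normal 0.762 0.082 0.643
outer loop
vertex -0.14 1.636 1.439
vertex -0.804 1.431 2.252
vertex -0.3 0.627 1.757
endloop
endfacet
facet normal -0.762 -0.082 -0.643
outer loop
vertex -2.244 1.277 1.038
vertex -1.74 0.473 0.543
vertex -2.404 0.268 1.356
endloop
endfacet
facet normal -0.630 0.323 0.706
outer loop
vertex -2.244 1.277 1.038
vertex -2.404 0.268 1.356
vertex -0.804 1.431 2.252
endloop
endfacet
facet normal -0.630 0.323 0.706
outer loop
vertex -0.804 1.431 2.252
vertex -2.404 0.268 1.356
vertex -0.964 0.422 2.571
endloop
endfacet
facet normal 0.762 0.082 0.642
outer loop
vertex -0.804 1.431 2.252
vertex -0.964 0.422 2.571
vertex -0.3 0.627 1.757
endloop
endfacet
facet normal -0.762 -0.082 -0.643
outer loop
vertex -2.404 0.268 1.356
vertex -1.74 0.473 0.543
vertex -1.9 -0.536 0.861
endloop
endfacet
facet normal -0.445 -0.655 0.611
outer loop
vertex -2.404 0.268 1.356
vertex -1.9 -0.536 0.861
vertex -0.964 0.422 2.571
endloop
endfacet
facet normal -0.446 -0.655 0.611
outer loop
vertex -0.964 0.422 2.571
vertex -1.9 -0.536 0.861
vertex -0.461 -0.382 2.076
endloop
endfacet
facet normal 0.762 0.081 0.642
outer loop
vertex -0.964 0.422 2.571
vertex -0.461 -0.382 2.076
vertex -0.3 0.627 1.757
endloop
endfacet
facet normal -0.762 -0.082 -0.643
outer loop
vertex -1.9 -0.536 0.861
vertex -1.74 0.473 0.543
vertex -1.236 -0.331 0.048
endloop
endfacet
facet normal 0.185 -0.978 -0.095
outer loop
vertex -1.9 -0.536 0.861
vertex -1.236 -0.331 0.048
vertex -0.461 -0.382 2.076
endloop
endfacet
facet normal 0.185 -0.978 -0.095
outer loop
vertex -0.461 -0.382 2.076
vertex -1.236 -0.331 0.048
vertex 0.204 -0.177 1.262
endloop
endfacet
facet normal 0.762 0.082 0.643
outer loop
vertex -0.461 -0.382 2.076
vertex 0.204 -0.177 1.262
vertex -0.3 0.627 1.757
endloop
endfacet
facet normal 0.462 -0.550 -0.695
outer loop
vertex 4.475 -2.28 2.146
vertex 3.935 -3.037 2.386
vertex 3.757 -2.359 1.731
endloop
endfacet
facet normal -0.104 0.995 -0.010
outer loop
vertex 4.475 -2.28 2.146
vertex 3.757 -2.359 1.731
vertex 3.385 -2.383 3.214
endloop
endfacet
facet normal 0.463 -0.550 -0.695
outer loop
vertex 3.757 -2.359 1.731
vertex 3.935 -3.037 2.386
vertex 3.173 -2.949 1.809
endloop
endfacet
facet normal -0.712 0.682 -0.167
outer loop
vertex 3.757 -2.359 1.731
vertex 3.173 -2.949 1.809
vertex 3.385 -2.383 3.214
endloop
endfacet
facet normal 0.463 -0.550 -0.695
outer loop
vertex 3.173 -2.949 1.809
vertex 3.935 -3.037 2.386
vertex 3.164 -3.605 2.322
endloop
endfacet
facet normal -0.989 0.099 0.109
outer loop
vertex 3.173 -2.949 1.809
vertex 3.164 -3.605 2.322
vertex 3.385 -2.383 3.214
endloop
endfacet
facet normal 0.463 -0.550 -0.695
outer loop
vertex 3.164 -3.605 2.322
vertex 3.935 -3.037 2.386
vertex 3.735 -3.834 2.884
endloop
endfacet
facet normal -0.727 -0.314 0.611
outer loop
vertex 3.164 -3.605 2.322
vertex 3.735 -3.834 2.884
vertex 3.385 -2.383 3.214
endloop
endfacet
facet normal 0.463 -0.550 -0.695
outer loop
vertex 3.735 -3.834 2.884
vertex 3.935 -3.037 2.386
vertex 4.457 -3.463 3.071
endloop
endfacet
facet normal -0.122 -0.248 0.961
outer loop
vertex 3.735 -3.834 2.884
vertex 4.457 -3.463 3.071
vertex 3.385 -2.383 3.214
endloop
endfacet
facet normal 0.463 -0.550 -0.695
outer loop
vertex 4.457 -3.463 3.071
vertex 3.935 -3.037 2.386
vertex 4.786 -2.771 2.742
endloop
endfacet
facet normal 0.370 0.249 0.895
outer loop
vertex 4.457 -3.463 3.071
vertex 4.786 -2.771 2.742
vertex 3.385 -2.383 3.214
endloop
endfacet
facet normal 0.463 -0.550 -0.695
outer loop
vertex 4.786 -2.771 2.742
vertex 3.935 -3.037 2.386
vertex 4.475 -2.28 2.146
endloop
endfacet
facet normal 0.378 0.802 0.463
outer loop
vertex 4.786 -2.771 2.742
vertex 4.475 -2.28 2.146
vertex 3.385 -2.383 3.214
endloop
endfacet

endsolid


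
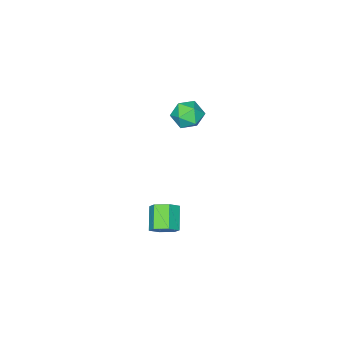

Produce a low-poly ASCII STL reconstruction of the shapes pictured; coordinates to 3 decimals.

solid 
facet normal 0.583 0.546 -0.601
outer loop
vertex 3.192 0.496 -1.255
vertex 2.775 1.06 -1.147
vertex 3.329 0.94 -0.719
endloop
endfacet
facet normal 0.789 -0.557 0.260
outer loop
vertex 3.192 0.496 -1.255
vertex 3.329 0.94 -0.719
vertex 2.422 -0.225 -0.461
endloop
endfacet
facet normal 0.789 -0.557 0.260
outer loop
vertex 2.422 -0.225 -0.461
vertex 3.329 0.94 -0.719
vertex 2.559 0.22 0.075
endloop
endfacet
facet normal -0.583 -0.545 0.602
outer loop
vertex 2.422 -0.225 -0.461
vertex 2.559 0.22 0.075
vertex 2.005 0.34 -0.353
endloop
endfacet
facet normal 0.583 0.545 -0.602
outer loop
vertex 3.329 0.94 -0.719
vertex 2.775 1.06 -1.147
vertex 2.912 1.505 -0.611
endloop
endfacet
facet normal 0.561 0.264 0.784
outer loop
vertex 3.329 0.94 -0.719
vertex 2.912 1.505 -0.611
vertex 2.559 0.22 0.075
endloop
endfacet
facet normal 0.561 0.264 0.784
outer loop
vertex 2.559 0.22 0.075
vertex 2.912 1.505 -0.611
vertex 2.142 0.785 0.183
endloop
endfacet
facet normal -0.583 -0.545 0.602
outer loop
vertex 2.559 0.22 0.075
vertex 2.142 0.785 0.183
vertex 2.005 0.34 -0.353
endloop
endfacet
facet normal 0.583 0.545 -0.602
outer loop
vertex 2.912 1.505 -0.611
vertex 2.775 1.06 -1.147
vertex 2.358 1.625 -1.039
endloop
endfacet
facet normal -0.227 0.821 0.524
outer loop
vertex 2.912 1.505 -0.611
vertex 2.358 1.625 -1.039
vertex 2.142 0.785 0.183
endloop
endfacet
facet normal -0.228 0.821 0.524
outer loop
vertex 2.142 0.785 0.183
vertex 2.358 1.625 -1.039
vertex 1.588 0.904 -0.245
endloop
endfacet
facet normal -0.582 -0.546 0.602
outer loop
vertex 2.142 0.785 0.183
vertex 1.588 0.904 -0.245
vertex 2.005 0.34 -0.353
endloop
endfacet
facet normal 0.583 0.545 -0.602
outer loop
vertex 2.358 1.625 -1.039
vertex 2.775 1.06 -1.147
vertex 2.221 1.18 -1.575
endloop
endfacet
facet normal -0.789 0.556 -0.260
outer loop
vertex 2.358 1.625 -1.039
vertex 2.221 1.18 -1.575
vertex 1.588 0.904 -0.245
endloop
endfacet
facet normal -0.789 0.557 -0.260
outer loop
vertex 1.588 0.904 -0.245
vertex 2.221 1.18 -1.575
vertex 1.451 0.46 -0.781
endloop
endfacet
facet normal -0.583 -0.546 0.601
outer loop
vertex 1.588 0.904 -0.245
vertex 1.451 0.46 -0.781
vertex 2.005 0.34 -0.353
endloop
endfacet
facet normal 0.583 0.545 -0.602
outer loop
vertex 2.221 1.18 -1.575
vertex 2.775 1.06 -1.147
vertex 2.638 0.615 -1.683
endloop
endfacet
facet normal -0.561 -0.264 -0.784
outer loop
vertex 2.221 1.18 -1.575
vertex 2.638 0.615 -1.683
vertex 1.451 0.46 -0.781
endloop
endfacet
facet normal -0.561 -0.264 -0.784
outer loop
vertex 1.451 0.46 -0.781
vertex 2.638 0.615 -1.683
vertex 1.868 -0.105 -0.889
endloop
endfacet
facet normal -0.583 -0.545 0.602
outer loop
vertex 1.451 0.46 -0.781
vertex 1.868 -0.105 -0.889
vertex 2.005 0.34 -0.353
endloop
endfacet
facet normal 0.582 0.546 -0.602
outer loop
vertex 2.638 0.615 -1.683
vertex 2.775 1.06 -1.147
vertex 3.192 0.496 -1.255
endloop
endfacet
facet normal 0.228 -0.821 -0.523
outer loop
vertex 2.638 0.615 -1.683
vertex 3.192 0.496 -1.255
vertex 1.868 -0.105 -0.889
endloop
endfacet
facet normal 0.227 -0.820 -0.524
outer loop
vertex 1.868 -0.105 -0.889
vertex 3.192 0.496 -1.255
vertex 2.422 -0.225 -0.461
endloop
endfacet
facet normal -0.583 -0.545 0.602
outer loop
vertex 1.868 -0.105 -0.889
vertex 2.422 -0.225 -0.461
vertex 2.005 0.34 -0.353
endloop
endfacet
facet normal -0.211 -0.066 0.975
outer loop
vertex -3.797 -3.306 0.912
vertex -4.46 -3.909 0.728
vertex -3.609 -4.201 0.892
endloop
endfacet
facet normal 0.480 0.081 0.873
outer loop
vertex -3.797 -3.306 0.912
vertex -3.609 -4.201 0.892
vertex -3.028 -3.604 0.517
endloop
endfacet
facet normal 0.524 0.689 0.501
outer loop
vertex -3.797 -3.306 0.912
vertex -3.028 -3.604 0.517
vertex -3.519 -2.942 0.12
endloop
endfacet
facet normal -0.140 0.917 0.373
outer loop
vertex -3.797 -3.306 0.912
vertex -3.519 -2.942 0.12
vertex -4.405 -3.13 0.251
endloop
endfacet
facet normal -0.594 0.450 0.667
outer loop
vertex -3.797 -3.306 0.912
vertex -4.405 -3.13 0.251
vertex -4.46 -3.909 0.728
endloop
endfacet
facet normal 0.761 -0.441 0.477
outer loop
vertex -3.028 -3.604 0.517
vertex -3.609 -4.201 0.892
vertex -3.215 -4.39 0.089
endloop
endfacet
facet normal -0.357 -0.679 0.642
outer loop
vertex -3.609 -4.201 0.892
vertex -4.46 -3.909 0.728
vertex -4.101 -4.578 0.22
endloop
endfacet
facet normal -0.978 0.156 0.141
outer loop
vertex -4.46 -3.909 0.728
vertex -4.405 -3.13 0.251
vertex -4.592 -3.916 -0.177
endloop
endfacet
facet normal -0.243 0.911 -0.333
outer loop
vertex -4.405 -3.13 0.251
vertex -3.519 -2.942 0.12
vertex -4.011 -3.319 -0.552
endloop
endfacet
facet normal 0.831 0.541 -0.125
outer loop
vertex -3.519 -2.942 0.12
vertex -3.028 -3.604 0.517
vertex -3.16 -3.611 -0.388
endloop
endfacet
facet normal 0.140 -0.917 -0.373
outer loop
vertex -3.823 -4.214 -0.572
vertex -3.215 -4.39 0.089
vertex -4.101 -4.578 0.22
endloop
endfacet
facet normal -0.524 -0.689 -0.501
outer loop
vertex -3.823 -4.214 -0.572
vertex -4.101 -4.578 0.22
vertex -4.592 -3.916 -0.177
endloop
endfacet
facet normal -0.480 -0.081 -0.873
outer loop
vertex -3.823 -4.214 -0.572
vertex -4.592 -3.916 -0.177
vertex -4.011 -3.319 -0.552
endloop
endfacet
facet normal 0.211 0.066 -0.975
outer loop
vertex -3.823 -4.214 -0.572
vertex -4.011 -3.319 -0.552
vertex -3.16 -3.611 -0.388
endloop
endfacet
facet normal 0.594 -0.450 -0.667
outer loop
vertex -3.823 -4.214 -0.572
vertex -3.16 -3.611 -0.388
vertex -3.215 -4.39 0.089
endloop
endfacet
facet normal 0.243 -0.911 0.333
outer loop
vertex -4.101 -4.578 0.22
vertex -3.215 -4.39 0.089
vertex -3.609 -4.201 0.892
endloop
endfacet
facet normal -0.831 -0.541 0.125
outer loop
vertex -4.592 -3.916 -0.177
vertex -4.101 -4.578 0.22
vertex -4.46 -3.909 0.728
endloop
endfacet
facet normal -0.761 0.441 -0.477
outer loop
vertex -4.011 -3.319 -0.552
vertex -4.592 -3.916 -0.177
vertex -4.405 -3.13 0.251
endloop
endfacet
facet normal 0.357 0.679 -0.642
outer loop
vertex -3.16 -3.611 -0.388
vertex -4.011 -3.319 -0.552
vertex -3.519 -2.942 0.12
endloop
endfacet
facet normal 0.978 -0.156 -0.141
outer loop
vertex -3.215 -4.39 0.089
vertex -3.16 -3.611 -0.388
vertex -3.028 -3.604 0.517
endloop
endfacet

endsolid


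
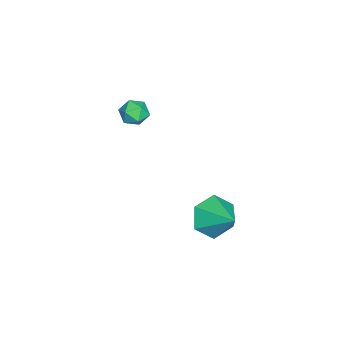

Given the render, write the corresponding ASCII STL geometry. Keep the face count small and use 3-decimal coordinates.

solid 
facet normal -0.552 -0.652 -0.521
outer loop
vertex 3.69 3.075 1.103
vertex 3.075 2.926 1.941
vertex 2.842 3.678 1.247
endloop
endfacet
facet normal 0.454 0.752 -0.478
outer loop
vertex 3.69 3.075 1.103
vertex 2.842 3.678 1.247
vertex 3.965 3.974 2.779
endloop
endfacet
facet normal -0.552 -0.651 -0.520
outer loop
vertex 2.842 3.678 1.247
vertex 3.075 2.926 1.941
vertex 2.228 3.529 2.085
endloop
endfacet
facet normal -0.245 0.969 -0.007
outer loop
vertex 2.842 3.678 1.247
vertex 2.228 3.529 2.085
vertex 3.965 3.974 2.779
endloop
endfacet
facet normal -0.552 -0.652 -0.520
outer loop
vertex 2.228 3.529 2.085
vertex 3.075 2.926 1.941
vertex 2.461 2.777 2.78
endloop
endfacet
facet normal -0.428 0.538 0.726
outer loop
vertex 2.228 3.529 2.085
vertex 2.461 2.777 2.78
vertex 3.965 3.974 2.779
endloop
endfacet
facet normal -0.552 -0.652 -0.520
outer loop
vertex 2.461 2.777 2.78
vertex 3.075 2.926 1.941
vertex 3.309 2.173 2.636
endloop
endfacet
facet normal 0.089 -0.111 0.990
outer loop
vertex 2.461 2.777 2.78
vertex 3.309 2.173 2.636
vertex 3.965 3.974 2.779
endloop
endfacet
facet normal -0.552 -0.652 -0.520
outer loop
vertex 3.309 2.173 2.636
vertex 3.075 2.926 1.941
vertex 3.923 2.322 1.797
endloop
endfacet
facet normal 0.789 -0.329 0.519
outer loop
vertex 3.309 2.173 2.636
vertex 3.923 2.322 1.797
vertex 3.965 3.974 2.779
endloop
endfacet
facet normal -0.552 -0.651 -0.521
outer loop
vertex 3.923 2.322 1.797
vertex 3.075 2.926 1.941
vertex 3.69 3.075 1.103
endloop
endfacet
facet normal 0.971 0.103 -0.215
outer loop
vertex 3.923 2.322 1.797
vertex 3.69 3.075 1.103
vertex 3.965 3.974 2.779
endloop
endfacet
facet normal -0.313 0.253 0.915
outer loop
vertex -2.902 -1.532 3.321
vertex -2.558 -2.119 3.601
vertex -2.203 -1.477 3.545
endloop
endfacet
facet normal -0.228 0.832 0.506
outer loop
vertex -2.902 -1.532 3.321
vertex -2.203 -1.477 3.545
vertex -2.415 -1.154 2.919
endloop
endfacet
facet normal -0.646 0.761 -0.067
outer loop
vertex -2.902 -1.532 3.321
vertex -2.415 -1.154 2.919
vertex -2.901 -1.596 2.588
endloop
endfacet
facet normal -0.990 0.138 -0.013
outer loop
vertex -2.902 -1.532 3.321
vertex -2.901 -1.596 2.588
vertex -2.99 -2.193 3.01
endloop
endfacet
facet normal -0.784 -0.176 0.595
outer loop
vertex -2.902 -1.532 3.321
vertex -2.99 -2.193 3.01
vertex -2.558 -2.119 3.601
endloop
endfacet
facet normal 0.450 0.847 0.285
outer loop
vertex -2.415 -1.154 2.919
vertex -2.203 -1.477 3.545
vertex -1.77 -1.507 2.95
endloop
endfacet
facet normal 0.312 -0.090 0.946
outer loop
vertex -2.203 -1.477 3.545
vertex -2.558 -2.119 3.601
vertex -1.859 -2.104 3.372
endloop
endfacet
facet normal -0.450 -0.784 0.427
outer loop
vertex -2.558 -2.119 3.601
vertex -2.99 -2.193 3.01
vertex -2.345 -2.546 3.041
endloop
endfacet
facet normal -0.784 -0.276 -0.556
outer loop
vertex -2.99 -2.193 3.01
vertex -2.901 -1.596 2.588
vertex -2.557 -2.223 2.415
endloop
endfacet
facet normal -0.227 0.731 -0.644
outer loop
vertex -2.901 -1.596 2.588
vertex -2.415 -1.154 2.919
vertex -2.202 -1.581 2.359
endloop
endfacet
facet normal 0.990 -0.138 0.013
outer loop
vertex -1.858 -2.168 2.639
vertex -1.77 -1.507 2.95
vertex -1.859 -2.104 3.372
endloop
endfacet
facet normal 0.646 -0.761 0.067
outer loop
vertex -1.858 -2.168 2.639
vertex -1.859 -2.104 3.372
vertex -2.345 -2.546 3.041
endloop
endfacet
facet normal 0.228 -0.832 -0.506
outer loop
vertex -1.858 -2.168 2.639
vertex -2.345 -2.546 3.041
vertex -2.557 -2.223 2.415
endloop
endfacet
facet normal 0.313 -0.253 -0.915
outer loop
vertex -1.858 -2.168 2.639
vertex -2.557 -2.223 2.415
vertex -2.202 -1.581 2.359
endloop
endfacet
facet normal 0.784 0.176 -0.595
outer loop
vertex -1.858 -2.168 2.639
vertex -2.202 -1.581 2.359
vertex -1.77 -1.507 2.95
endloop
endfacet
facet normal 0.784 0.276 0.556
outer loop
vertex -1.859 -2.104 3.372
vertex -1.77 -1.507 2.95
vertex -2.203 -1.477 3.545
endloop
endfacet
facet normal 0.227 -0.731 0.644
outer loop
vertex -2.345 -2.546 3.041
vertex -1.859 -2.104 3.372
vertex -2.558 -2.119 3.601
endloop
endfacet
facet normal -0.450 -0.847 -0.285
outer loop
vertex -2.557 -2.223 2.415
vertex -2.345 -2.546 3.041
vertex -2.99 -2.193 3.01
endloop
endfacet
facet normal -0.312 0.090 -0.946
outer loop
vertex -2.202 -1.581 2.359
vertex -2.557 -2.223 2.415
vertex -2.901 -1.596 2.588
endloop
endfacet
facet normal 0.450 0.784 -0.427
outer loop
vertex -1.77 -1.507 2.95
vertex -2.202 -1.581 2.359
vertex -2.415 -1.154 2.919
endloop
endfacet

endsolid


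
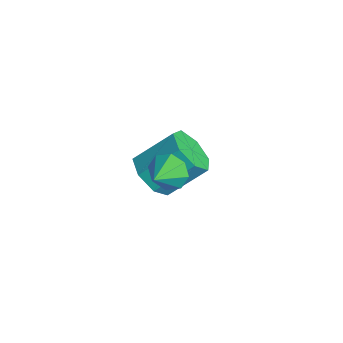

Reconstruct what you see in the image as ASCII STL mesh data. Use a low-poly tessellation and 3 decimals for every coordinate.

solid 
facet normal -0.133 -0.755 -0.642
outer loop
vertex -1.055 -2.536 -1.187
vertex -1.946 -2.291 -1.291
vertex -1.206 -2.007 -1.778
endloop
endfacet
facet normal 0.973 0.023 -0.228
outer loop
vertex -1.055 -2.536 -1.187
vertex -1.206 -2.007 -1.778
vertex -0.823 -1.214 -0.065
endloop
endfacet
facet normal 0.973 0.023 -0.228
outer loop
vertex -0.823 -1.214 -0.065
vertex -1.206 -2.007 -1.778
vertex -0.974 -0.685 -0.656
endloop
endfacet
facet normal 0.133 0.755 0.642
outer loop
vertex -0.823 -1.214 -0.065
vertex -0.974 -0.685 -0.656
vertex -1.714 -0.969 -0.169
endloop
endfacet
facet normal -0.132 -0.756 -0.641
outer loop
vertex -1.206 -2.007 -1.778
vertex -1.946 -2.291 -1.291
vertex -1.915 -1.693 -2.003
endloop
endfacet
facet normal 0.460 0.526 -0.715
outer loop
vertex -1.206 -2.007 -1.778
vertex -1.915 -1.693 -2.003
vertex -0.974 -0.685 -0.656
endloop
endfacet
facet normal 0.460 0.526 -0.715
outer loop
vertex -0.974 -0.685 -0.656
vertex -1.915 -1.693 -2.003
vertex -1.683 -0.37 -0.88
endloop
endfacet
facet normal 0.133 0.755 0.642
outer loop
vertex -0.974 -0.685 -0.656
vertex -1.683 -0.37 -0.88
vertex -1.714 -0.969 -0.169
endloop
endfacet
facet normal -0.133 -0.756 -0.641
outer loop
vertex -1.915 -1.693 -2.003
vertex -1.946 -2.291 -1.291
vertex -2.647 -1.829 -1.691
endloop
endfacet
facet normal -0.400 0.633 -0.663
outer loop
vertex -1.915 -1.693 -2.003
vertex -2.647 -1.829 -1.691
vertex -1.683 -0.37 -0.88
endloop
endfacet
facet normal -0.399 0.633 -0.663
outer loop
vertex -1.683 -0.37 -0.88
vertex -2.647 -1.829 -1.691
vertex -2.415 -0.506 -0.569
endloop
endfacet
facet normal 0.132 0.755 0.642
outer loop
vertex -1.683 -0.37 -0.88
vertex -2.415 -0.506 -0.569
vertex -1.714 -0.969 -0.169
endloop
endfacet
facet normal -0.132 -0.756 -0.642
outer loop
vertex -2.647 -1.829 -1.691
vertex -1.946 -2.291 -1.291
vertex -2.851 -2.313 -1.079
endloop
endfacet
facet normal -0.958 0.263 -0.112
outer loop
vertex -2.647 -1.829 -1.691
vertex -2.851 -2.313 -1.079
vertex -2.415 -0.506 -0.569
endloop
endfacet
facet normal -0.958 0.263 -0.111
outer loop
vertex -2.415 -0.506 -0.569
vertex -2.851 -2.313 -1.079
vertex -2.619 -0.991 0.044
endloop
endfacet
facet normal 0.133 0.755 0.642
outer loop
vertex -2.415 -0.506 -0.569
vertex -2.619 -0.991 0.044
vertex -1.714 -0.969 -0.169
endloop
endfacet
facet normal -0.132 -0.756 -0.642
outer loop
vertex -2.851 -2.313 -1.079
vertex -1.946 -2.291 -1.291
vertex -2.374 -2.781 -0.626
endloop
endfacet
facet normal -0.796 -0.305 0.523
outer loop
vertex -2.851 -2.313 -1.079
vertex -2.374 -2.781 -0.626
vertex -2.619 -0.991 0.044
endloop
endfacet
facet normal -0.795 -0.305 0.524
outer loop
vertex -2.619 -0.991 0.044
vertex -2.374 -2.781 -0.626
vertex -2.142 -1.458 0.496
endloop
endfacet
facet normal 0.133 0.756 0.641
outer loop
vertex -2.619 -0.991 0.044
vertex -2.142 -1.458 0.496
vertex -1.714 -0.969 -0.169
endloop
endfacet
facet normal -0.133 -0.755 -0.642
outer loop
vertex -2.374 -2.781 -0.626
vertex -1.946 -2.291 -1.291
vertex -1.575 -2.88 -0.675
endloop
endfacet
facet normal -0.033 -0.643 0.765
outer loop
vertex -2.374 -2.781 -0.626
vertex -1.575 -2.88 -0.675
vertex -2.142 -1.458 0.496
endloop
endfacet
facet normal -0.035 -0.643 0.765
outer loop
vertex -2.142 -1.458 0.496
vertex -1.575 -2.88 -0.675
vertex -1.342 -1.558 0.448
endloop
endfacet
facet normal 0.133 0.756 0.641
outer loop
vertex -2.142 -1.458 0.496
vertex -1.342 -1.558 0.448
vertex -1.714 -0.969 -0.169
endloop
endfacet
facet normal -0.133 -0.755 -0.642
outer loop
vertex -1.575 -2.88 -0.675
vertex -1.946 -2.291 -1.291
vertex -1.055 -2.536 -1.187
endloop
endfacet
facet normal 0.753 -0.498 0.430
outer loop
vertex -1.575 -2.88 -0.675
vertex -1.055 -2.536 -1.187
vertex -1.342 -1.558 0.448
endloop
endfacet
facet normal 0.754 -0.497 0.430
outer loop
vertex -1.342 -1.558 0.448
vertex -1.055 -2.536 -1.187
vertex -0.823 -1.214 -0.065
endloop
endfacet
facet normal 0.133 0.756 0.641
outer loop
vertex -1.342 -1.558 0.448
vertex -0.823 -1.214 -0.065
vertex -1.714 -0.969 -0.169
endloop
endfacet
facet normal -0.584 0.687 -0.434
outer loop
vertex 2.038 -2.794 2.281
vertex 1.508 -2.997 2.673
vertex 2.011 -2.529 2.737
endloop
endfacet
facet normal 0.997 0.075 0.015
outer loop
vertex 2.038 -2.794 2.281
vertex 2.011 -2.529 2.737
vertex 2.092 -3.683 3.107
endloop
endfacet
facet normal -0.583 0.686 -0.435
outer loop
vertex 2.011 -2.529 2.737
vertex 1.508 -2.997 2.673
vertex 1.689 -2.538 3.155
endloop
endfacet
facet normal 0.766 0.245 0.595
outer loop
vertex 2.011 -2.529 2.737
vertex 1.689 -2.538 3.155
vertex 2.092 -3.683 3.107
endloop
endfacet
facet normal -0.584 0.686 -0.434
outer loop
vertex 1.689 -2.538 3.155
vertex 1.508 -2.997 2.673
vertex 1.261 -2.816 3.291
endloop
endfacet
facet normal 0.270 0.055 0.961
outer loop
vertex 1.689 -2.538 3.155
vertex 1.261 -2.816 3.291
vertex 2.092 -3.683 3.107
endloop
endfacet
facet normal -0.584 0.686 -0.434
outer loop
vertex 1.261 -2.816 3.291
vertex 1.508 -2.997 2.673
vertex 0.978 -3.2 3.065
endloop
endfacet
facet normal -0.200 -0.383 0.902
outer loop
vertex 1.261 -2.816 3.291
vertex 0.978 -3.2 3.065
vertex 2.092 -3.683 3.107
endloop
endfacet
facet normal -0.584 0.687 -0.434
outer loop
vertex 0.978 -3.2 3.065
vertex 1.508 -2.997 2.673
vertex 1.005 -3.465 2.609
endloop
endfacet
facet normal -0.369 -0.813 0.450
outer loop
vertex 0.978 -3.2 3.065
vertex 1.005 -3.465 2.609
vertex 2.092 -3.683 3.107
endloop
endfacet
facet normal -0.583 0.686 -0.435
outer loop
vertex 1.005 -3.465 2.609
vertex 1.508 -2.997 2.673
vertex 1.328 -3.456 2.19
endloop
endfacet
facet normal -0.138 -0.982 -0.128
outer loop
vertex 1.005 -3.465 2.609
vertex 1.328 -3.456 2.19
vertex 2.092 -3.683 3.107
endloop
endfacet
facet normal -0.584 0.686 -0.434
outer loop
vertex 1.328 -3.456 2.19
vertex 1.508 -2.997 2.673
vertex 1.755 -3.178 2.055
endloop
endfacet
facet normal 0.359 -0.791 -0.495
outer loop
vertex 1.328 -3.456 2.19
vertex 1.755 -3.178 2.055
vertex 2.092 -3.683 3.107
endloop
endfacet
facet normal -0.584 0.686 -0.434
outer loop
vertex 1.755 -3.178 2.055
vertex 1.508 -2.997 2.673
vertex 2.038 -2.794 2.281
endloop
endfacet
facet normal 0.828 -0.354 -0.435
outer loop
vertex 1.755 -3.178 2.055
vertex 2.038 -2.794 2.281
vertex 2.092 -3.683 3.107
endloop
endfacet

endsolid


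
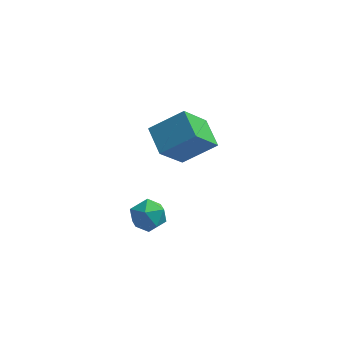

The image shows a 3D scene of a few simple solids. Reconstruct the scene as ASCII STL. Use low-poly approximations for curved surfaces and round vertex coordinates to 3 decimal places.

solid 
facet normal -0.066 0.911 0.407
outer loop
vertex -1.716 -2.591 0.177
vertex -1.358 -2.875 0.871
vertex -0.89 -2.567 0.258
endloop
endfacet
facet normal 0.002 0.953 -0.303
outer loop
vertex -1.716 -2.591 0.177
vertex -0.89 -2.567 0.258
vertex -1.23 -2.796 -0.465
endloop
endfacet
facet normal -0.539 0.593 -0.598
outer loop
vertex -1.716 -2.591 0.177
vertex -1.23 -2.796 -0.465
vertex -1.909 -3.245 -0.298
endloop
endfacet
facet normal -0.942 0.329 -0.071
outer loop
vertex -1.716 -2.591 0.177
vertex -1.909 -3.245 -0.298
vertex -1.988 -3.294 0.528
endloop
endfacet
facet normal -0.649 0.526 0.550
outer loop
vertex -1.716 -2.591 0.177
vertex -1.988 -3.294 0.528
vertex -1.358 -2.875 0.871
endloop
endfacet
facet normal 0.610 0.627 -0.485
outer loop
vertex -1.23 -2.796 -0.465
vertex -0.89 -2.567 0.258
vertex -0.572 -3.206 -0.168
endloop
endfacet
facet normal 0.500 0.559 0.662
outer loop
vertex -0.89 -2.567 0.258
vertex -1.358 -2.875 0.871
vertex -0.651 -3.255 0.658
endloop
endfacet
facet normal -0.444 -0.065 0.894
outer loop
vertex -1.358 -2.875 0.871
vertex -1.988 -3.294 0.528
vertex -1.33 -3.704 0.825
endloop
endfacet
facet normal -0.917 -0.383 -0.110
outer loop
vertex -1.988 -3.294 0.528
vertex -1.909 -3.245 -0.298
vertex -1.67 -3.933 0.102
endloop
endfacet
facet normal -0.266 0.044 -0.963
outer loop
vertex -1.909 -3.245 -0.298
vertex -1.23 -2.796 -0.465
vertex -1.202 -3.625 -0.511
endloop
endfacet
facet normal 0.942 -0.329 0.071
outer loop
vertex -0.844 -3.909 0.183
vertex -0.572 -3.206 -0.168
vertex -0.651 -3.255 0.658
endloop
endfacet
facet normal 0.539 -0.593 0.598
outer loop
vertex -0.844 -3.909 0.183
vertex -0.651 -3.255 0.658
vertex -1.33 -3.704 0.825
endloop
endfacet
facet normal -0.002 -0.953 0.303
outer loop
vertex -0.844 -3.909 0.183
vertex -1.33 -3.704 0.825
vertex -1.67 -3.933 0.102
endloop
endfacet
facet normal 0.066 -0.911 -0.407
outer loop
vertex -0.844 -3.909 0.183
vertex -1.67 -3.933 0.102
vertex -1.202 -3.625 -0.511
endloop
endfacet
facet normal 0.649 -0.526 -0.550
outer loop
vertex -0.844 -3.909 0.183
vertex -1.202 -3.625 -0.511
vertex -0.572 -3.206 -0.168
endloop
endfacet
facet normal 0.917 0.383 0.110
outer loop
vertex -0.651 -3.255 0.658
vertex -0.572 -3.206 -0.168
vertex -0.89 -2.567 0.258
endloop
endfacet
facet normal 0.266 -0.044 0.963
outer loop
vertex -1.33 -3.704 0.825
vertex -0.651 -3.255 0.658
vertex -1.358 -2.875 0.871
endloop
endfacet
facet normal -0.610 -0.627 0.485
outer loop
vertex -1.67 -3.933 0.102
vertex -1.33 -3.704 0.825
vertex -1.988 -3.294 0.528
endloop
endfacet
facet normal -0.500 -0.559 -0.662
outer loop
vertex -1.202 -3.625 -0.511
vertex -1.67 -3.933 0.102
vertex -1.909 -3.245 -0.298
endloop
endfacet
facet normal 0.444 0.065 -0.894
outer loop
vertex -0.572 -3.206 -0.168
vertex -1.202 -3.625 -0.511
vertex -1.23 -2.796 -0.465
endloop
endfacet
facet normal -0.394 -0.522 0.757
outer loop
vertex 0.089 0.569 1.789
vertex -0.553 1.742 2.264
vertex -1.335 0.194 0.789
endloop
endfacet
facet normal 0.453 -0.827 -0.335
outer loop
vertex -0.547 1.238 -0.724
vertex 0.089 0.569 1.789
vertex -1.335 0.194 0.789
endloop
endfacet
facet normal -0.394 -0.522 0.757
outer loop
vertex -1.335 0.194 0.789
vertex -0.553 1.742 2.264
vertex -1.977 1.368 1.264
endloop
endfacet
facet normal -0.800 -0.210 -0.562
outer loop
vertex -1.977 1.368 1.264
vertex -0.547 1.238 -0.724
vertex -1.335 0.194 0.789
endloop
endfacet
facet normal 0.800 0.210 0.562
outer loop
vertex 0.089 0.569 1.789
vertex 0.235 2.786 0.751
vertex -0.553 1.742 2.264
endloop
endfacet
facet normal 0.452 -0.827 -0.335
outer loop
vertex 0.877 1.612 0.276
vertex 0.089 0.569 1.789
vertex -0.547 1.238 -0.724
endloop
endfacet
facet normal 0.800 0.210 0.562
outer loop
vertex 0.877 1.612 0.276
vertex 0.235 2.786 0.751
vertex 0.089 0.569 1.789
endloop
endfacet
facet normal -0.452 0.827 0.335
outer loop
vertex -0.553 1.742 2.264
vertex 0.235 2.786 0.751
vertex -1.977 1.368 1.264
endloop
endfacet
facet normal -0.800 -0.210 -0.562
outer loop
vertex -1.189 2.411 -0.249
vertex -0.547 1.238 -0.724
vertex -1.977 1.368 1.264
endloop
endfacet
facet normal -0.452 0.827 0.334
outer loop
vertex -1.977 1.368 1.264
vertex 0.235 2.786 0.751
vertex -1.189 2.411 -0.249
endloop
endfacet
facet normal 0.394 0.522 -0.756
outer loop
vertex -1.189 2.411 -0.249
vertex 0.877 1.612 0.276
vertex -0.547 1.238 -0.724
endloop
endfacet
facet normal 0.394 0.522 -0.757
outer loop
vertex 0.235 2.786 0.751
vertex 0.877 1.612 0.276
vertex -1.189 2.411 -0.249
endloop
endfacet

endsolid


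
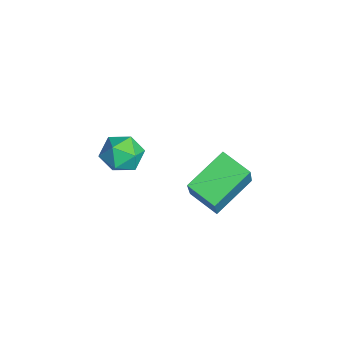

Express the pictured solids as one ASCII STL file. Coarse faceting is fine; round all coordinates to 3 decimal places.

solid 
facet normal -0.970 -0.236 0.053
outer loop
vertex -2.998 0.307 2.252
vertex -2.818 -0.548 1.745
vertex -2.765 -0.538 2.753
endloop
endfacet
facet normal -0.771 0.153 0.618
outer loop
vertex -2.998 0.307 2.252
vertex -2.765 -0.538 2.753
vertex -2.363 0.344 3.036
endloop
endfacet
facet normal -0.510 0.773 0.377
outer loop
vertex -2.998 0.307 2.252
vertex -2.363 0.344 3.036
vertex -2.167 0.879 2.203
endloop
endfacet
facet normal -0.547 0.766 -0.336
outer loop
vertex -2.998 0.307 2.252
vertex -2.167 0.879 2.203
vertex -2.448 0.328 1.405
endloop
endfacet
facet normal -0.832 0.143 -0.537
outer loop
vertex -2.998 0.307 2.252
vertex -2.448 0.328 1.405
vertex -2.818 -0.548 1.745
endloop
endfacet
facet normal -0.246 -0.193 0.950
outer loop
vertex -2.363 0.344 3.036
vertex -2.765 -0.538 2.753
vertex -1.792 -0.488 3.015
endloop
endfacet
facet normal -0.567 -0.823 0.038
outer loop
vertex -2.765 -0.538 2.753
vertex -2.818 -0.548 1.745
vertex -2.073 -1.039 2.217
endloop
endfacet
facet normal -0.341 -0.211 -0.916
outer loop
vertex -2.818 -0.548 1.745
vertex -2.448 0.328 1.405
vertex -1.877 -0.504 1.384
endloop
endfacet
facet normal 0.118 0.797 -0.592
outer loop
vertex -2.448 0.328 1.405
vertex -2.167 0.879 2.203
vertex -1.475 0.378 1.667
endloop
endfacet
facet normal 0.177 0.809 0.561
outer loop
vertex -2.167 0.879 2.203
vertex -2.363 0.344 3.036
vertex -1.422 0.388 2.675
endloop
endfacet
facet normal 0.547 -0.766 0.336
outer loop
vertex -1.242 -0.467 2.168
vertex -1.792 -0.488 3.015
vertex -2.073 -1.039 2.217
endloop
endfacet
facet normal 0.510 -0.773 -0.377
outer loop
vertex -1.242 -0.467 2.168
vertex -2.073 -1.039 2.217
vertex -1.877 -0.504 1.384
endloop
endfacet
facet normal 0.771 -0.153 -0.618
outer loop
vertex -1.242 -0.467 2.168
vertex -1.877 -0.504 1.384
vertex -1.475 0.378 1.667
endloop
endfacet
facet normal 0.970 0.236 -0.053
outer loop
vertex -1.242 -0.467 2.168
vertex -1.475 0.378 1.667
vertex -1.422 0.388 2.675
endloop
endfacet
facet normal 0.832 -0.143 0.537
outer loop
vertex -1.242 -0.467 2.168
vertex -1.422 0.388 2.675
vertex -1.792 -0.488 3.015
endloop
endfacet
facet normal -0.118 -0.797 0.592
outer loop
vertex -2.073 -1.039 2.217
vertex -1.792 -0.488 3.015
vertex -2.765 -0.538 2.753
endloop
endfacet
facet normal -0.177 -0.809 -0.561
outer loop
vertex -1.877 -0.504 1.384
vertex -2.073 -1.039 2.217
vertex -2.818 -0.548 1.745
endloop
endfacet
facet normal 0.246 0.193 -0.950
outer loop
vertex -1.475 0.378 1.667
vertex -1.877 -0.504 1.384
vertex -2.448 0.328 1.405
endloop
endfacet
facet normal 0.567 0.823 -0.038
outer loop
vertex -1.422 0.388 2.675
vertex -1.475 0.378 1.667
vertex -2.167 0.879 2.203
endloop
endfacet
facet normal 0.341 0.211 0.916
outer loop
vertex -1.792 -0.488 3.015
vertex -1.422 0.388 2.675
vertex -2.363 0.344 3.036
endloop
endfacet
facet normal -0.695 -0.639 0.330
outer loop
vertex 2.628 1.825 4.669
vertex 1.629 3.375 5.564
vertex 1.498 2.131 2.878
endloop
endfacet
facet normal 0.487 -0.756 -0.437
outer loop
vertex 2.471 3.025 2.416
vertex 2.628 1.825 4.669
vertex 1.498 2.131 2.878
endloop
endfacet
facet normal -0.695 -0.639 0.330
outer loop
vertex 1.498 2.131 2.878
vertex 1.629 3.375 5.564
vertex 0.498 3.681 3.773
endloop
endfacet
facet normal -0.528 0.142 -0.837
outer loop
vertex 0.498 3.681 3.773
vertex 2.471 3.025 2.416
vertex 1.498 2.131 2.878
endloop
endfacet
facet normal 0.528 -0.143 0.837
outer loop
vertex 2.628 1.825 4.669
vertex 2.602 4.269 5.102
vertex 1.629 3.375 5.564
endloop
endfacet
facet normal 0.487 -0.756 -0.437
outer loop
vertex 3.602 2.719 4.207
vertex 2.628 1.825 4.669
vertex 2.471 3.025 2.416
endloop
endfacet
facet normal 0.528 -0.143 0.837
outer loop
vertex 3.602 2.719 4.207
vertex 2.602 4.269 5.102
vertex 2.628 1.825 4.669
endloop
endfacet
facet normal -0.487 0.756 0.437
outer loop
vertex 1.629 3.375 5.564
vertex 2.602 4.269 5.102
vertex 0.498 3.681 3.773
endloop
endfacet
facet normal -0.528 0.143 -0.837
outer loop
vertex 1.472 4.575 3.311
vertex 2.471 3.025 2.416
vertex 0.498 3.681 3.773
endloop
endfacet
facet normal -0.487 0.756 0.437
outer loop
vertex 0.498 3.681 3.773
vertex 2.602 4.269 5.102
vertex 1.472 4.575 3.311
endloop
endfacet
facet normal 0.695 0.639 -0.330
outer loop
vertex 1.472 4.575 3.311
vertex 3.602 2.719 4.207
vertex 2.471 3.025 2.416
endloop
endfacet
facet normal 0.695 0.639 -0.330
outer loop
vertex 2.602 4.269 5.102
vertex 3.602 2.719 4.207
vertex 1.472 4.575 3.311
endloop
endfacet

endsolid
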